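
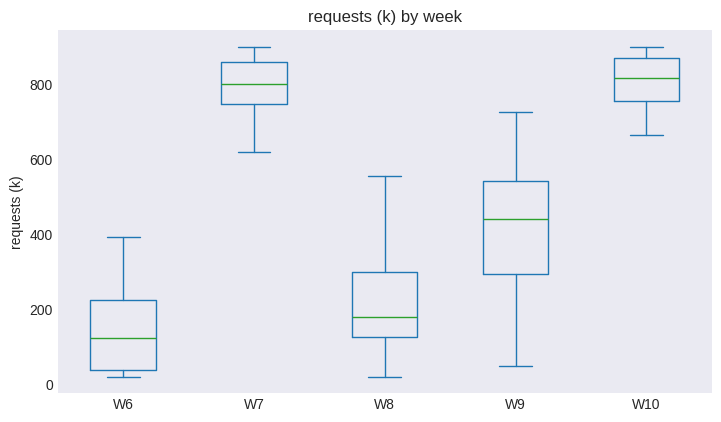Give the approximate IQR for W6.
Q3 ≈ 200, Q1 ≈ 0; IQR ≈ 200.

≈ 200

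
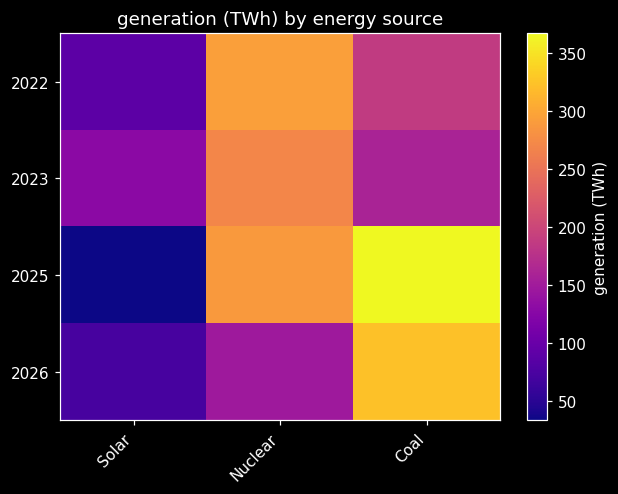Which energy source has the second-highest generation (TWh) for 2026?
Nuclear

Top 3 for 2026: Coal ≈ 300, Nuclear ≈ 150, Solar ≈ 50.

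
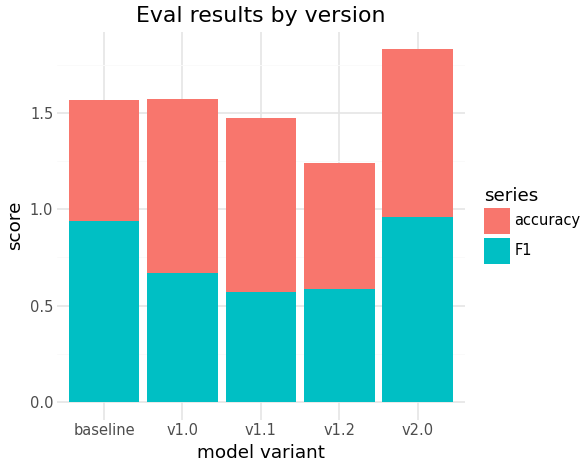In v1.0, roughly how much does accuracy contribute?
≈ 1.0

accuracy top ≈ 1.6, bottom ≈ 0.6; segment ≈ 1.0.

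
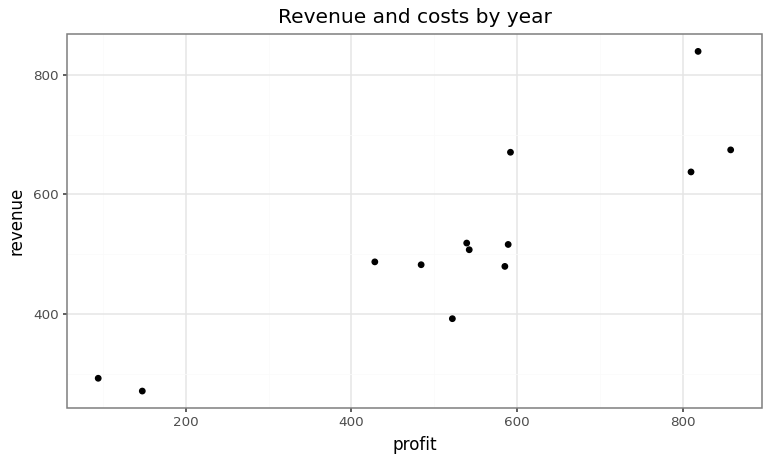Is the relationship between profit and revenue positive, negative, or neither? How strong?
Points are positively correlated; strong (|r| ≈ 0.9).

positive, strong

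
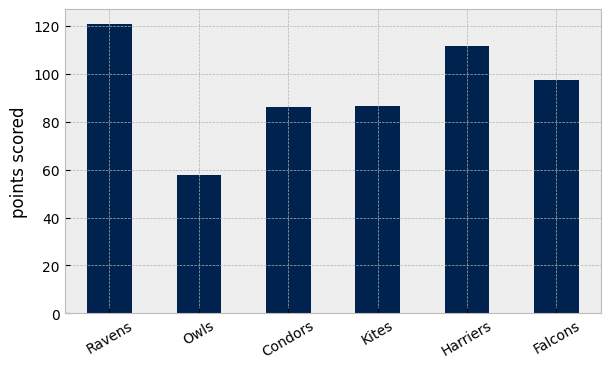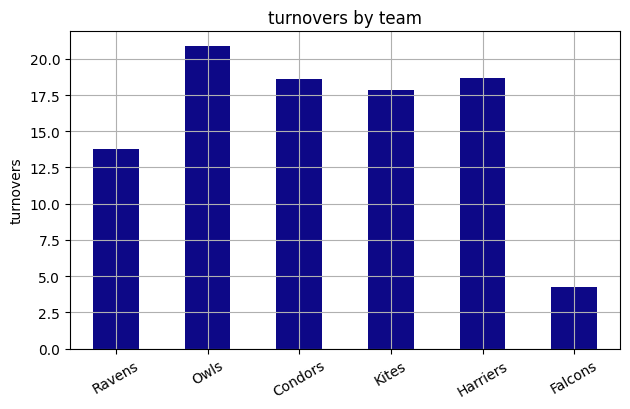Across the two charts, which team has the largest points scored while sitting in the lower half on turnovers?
Chart 2 median turnovers ≈ 18; below-median teams: Ravens, Kites, Falcons. Among those, Ravens has the highest points scored (≈ 120).

Ravens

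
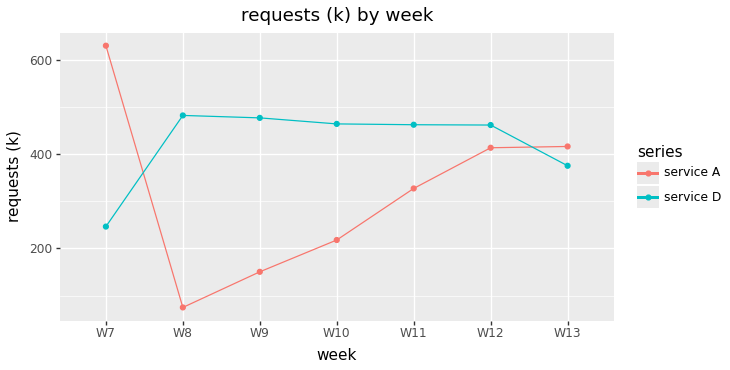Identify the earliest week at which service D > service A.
W8

W7: service D ≈ 250 vs service A ≈ 650 (not yet); W8: service D ≈ 500 vs service A ≈ 50 (first crossover).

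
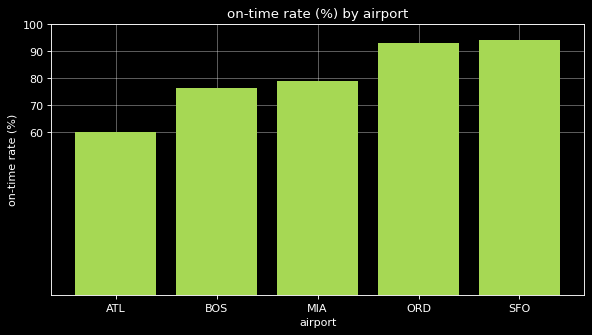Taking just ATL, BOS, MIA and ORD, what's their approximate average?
≈ 78

(60 + 80 + 80 + 90) / 4 ≈ 78.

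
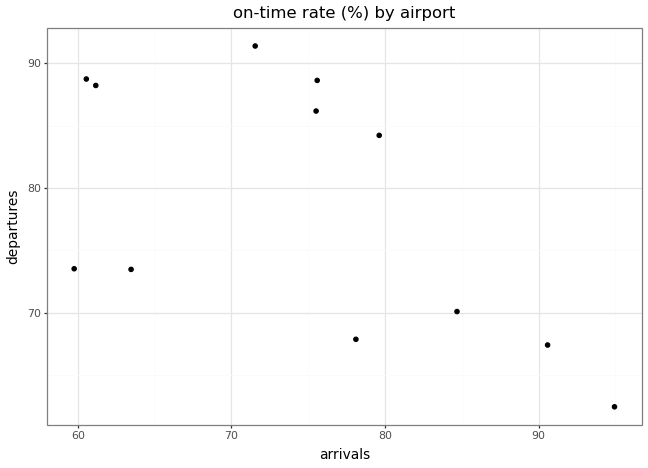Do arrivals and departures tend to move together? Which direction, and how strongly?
negative, moderate

Points are negatively correlated; moderate (|r| ≈ 0.6).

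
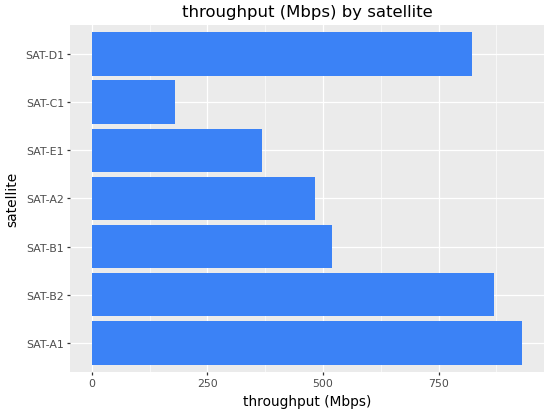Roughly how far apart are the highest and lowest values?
≈ 700

Max SAT-A1 ≈ 900, min SAT-C1 ≈ 200; range ≈ 700.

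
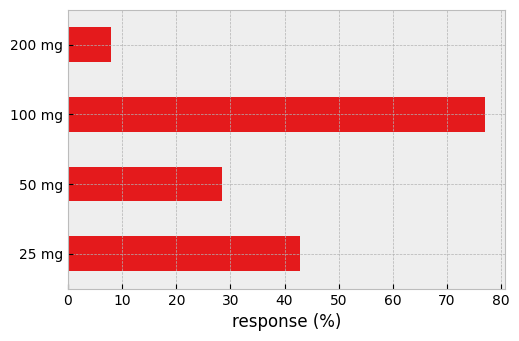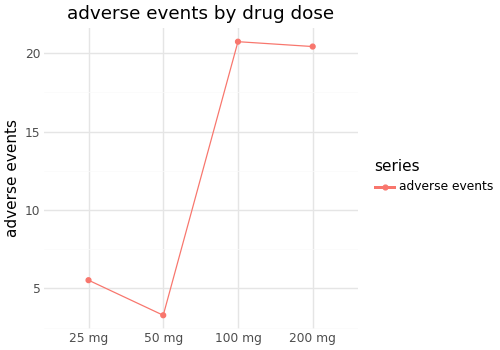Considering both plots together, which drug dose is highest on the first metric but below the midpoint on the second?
Chart 2 median adverse events ≈ 12; below-median drug doses: 25 mg, 50 mg. Among those, 25 mg has the highest response (%) (≈ 40).

25 mg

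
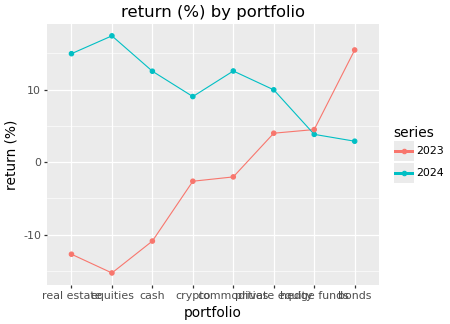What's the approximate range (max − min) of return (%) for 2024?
≈ 10

Max equities ≈ 15, min bonds ≈ 5; range ≈ 10.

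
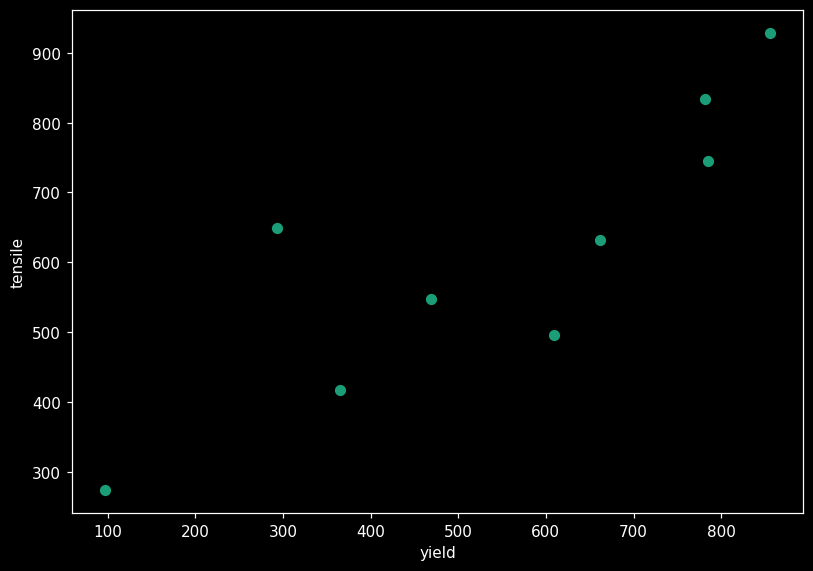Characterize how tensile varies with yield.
Points are positively correlated; strong (|r| ≈ 0.8).

positive, strong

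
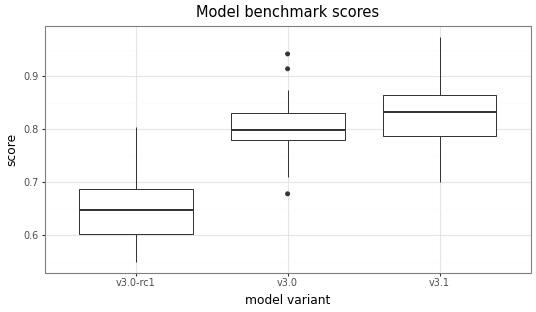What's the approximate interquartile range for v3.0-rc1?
≈ 0.08

Q3 ≈ 0.68, Q1 ≈ 0.60; IQR ≈ 0.08.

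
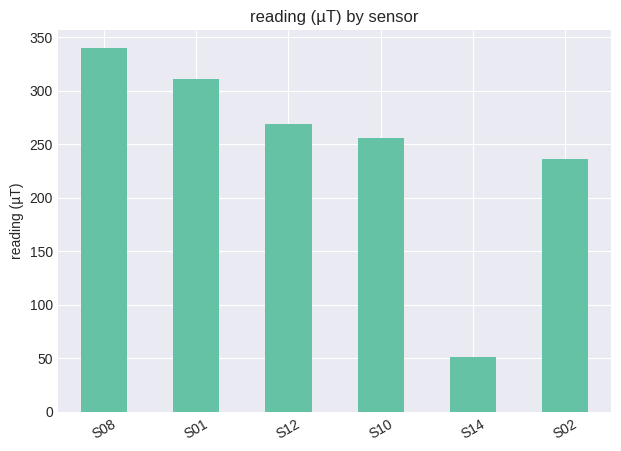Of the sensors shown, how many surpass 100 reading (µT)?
5

Above 100: S08, S01, S12, S10, S02.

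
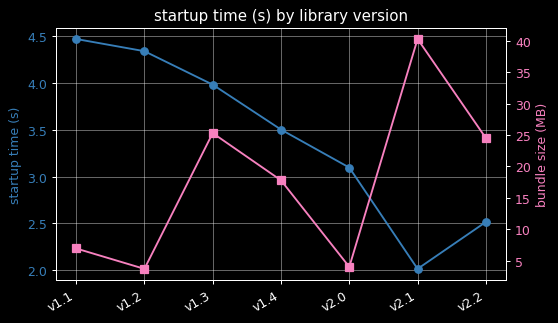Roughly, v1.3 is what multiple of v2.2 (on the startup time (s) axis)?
v1.3 ≈ 4.0, v2.2 ≈ 2.5; 4.0/2.5 ≈ 1.6.

≈ 1.6×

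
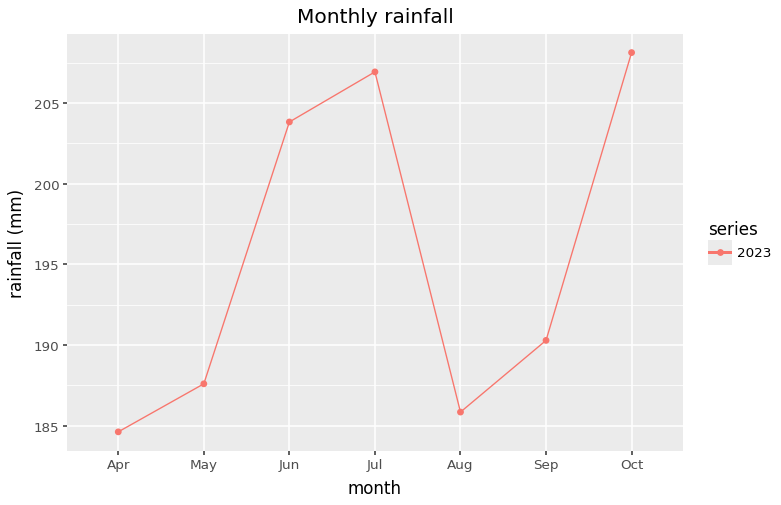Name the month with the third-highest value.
Top 4: Oct ≈ 208, Jul ≈ 206, Jun ≈ 204, Sep ≈ 190.

Jun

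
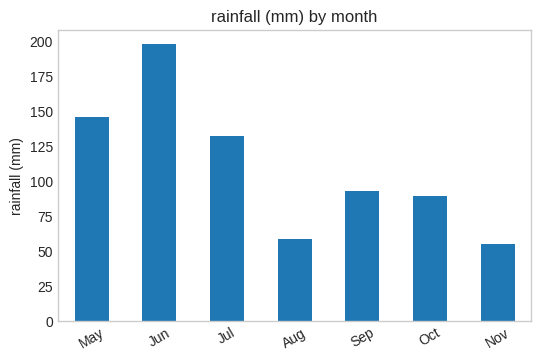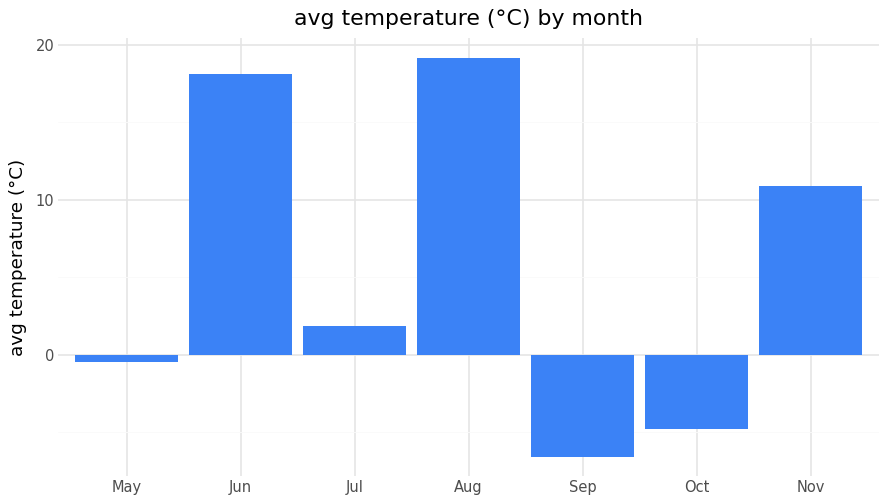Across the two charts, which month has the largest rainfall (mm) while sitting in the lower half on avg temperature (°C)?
Chart 2 median avg temperature (°C) ≈ 2; below-median months: May, Sep, Oct. Among those, May has the highest rainfall (mm) (≈ 140).

May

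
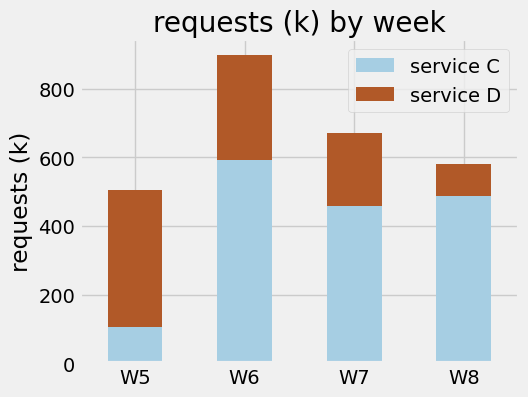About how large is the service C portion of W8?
service C top ≈ 500, bottom ≈ 0; segment ≈ 500.

≈ 500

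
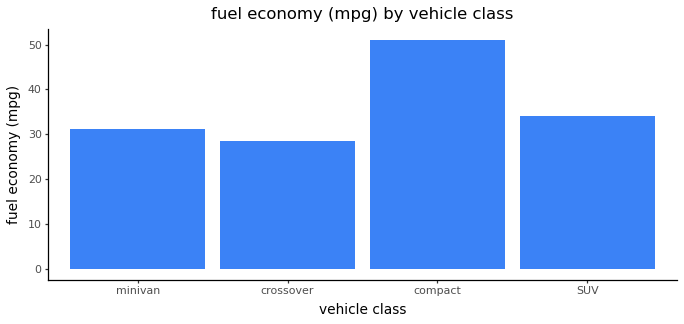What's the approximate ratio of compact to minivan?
≈ 1.67×

compact ≈ 50, minivan ≈ 30; 50/30 ≈ 1.67.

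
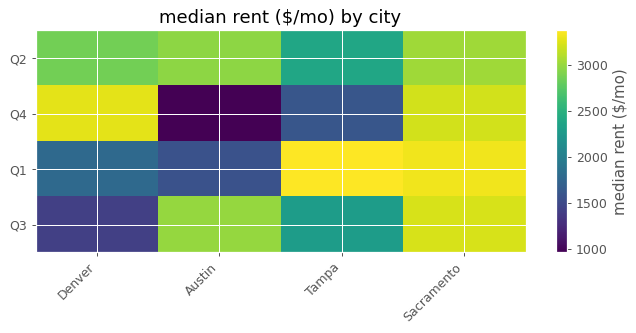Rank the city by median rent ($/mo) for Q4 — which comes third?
Top 4 for Q4: Denver ≈ 3500, Sacramento ≈ 3000, Tampa ≈ 1500, Austin ≈ 1000.

Tampa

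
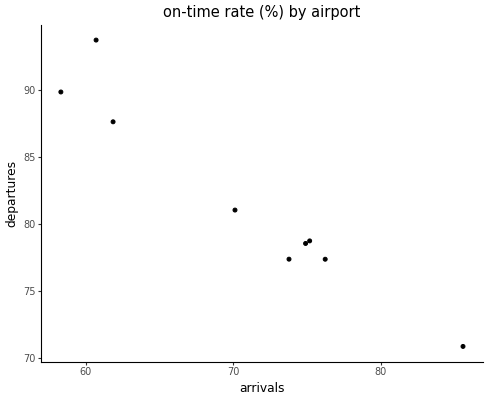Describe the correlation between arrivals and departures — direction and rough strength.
Points are negatively correlated; strong (|r| ≈ 1.0).

negative, strong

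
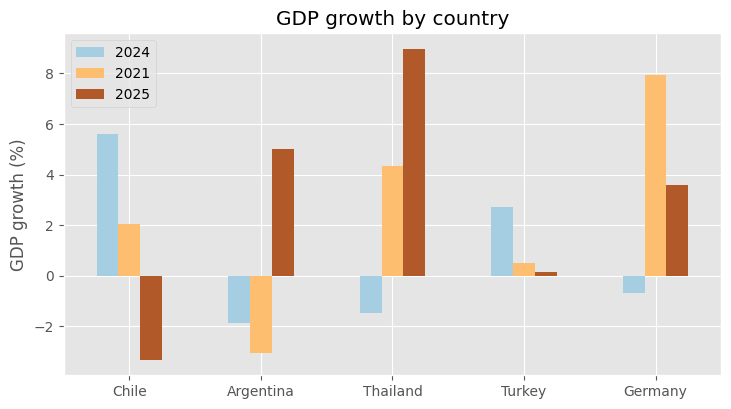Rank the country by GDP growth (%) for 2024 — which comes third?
Top 4 for 2024: Chile ≈ 6, Turkey ≈ 2, Germany ≈ 0, Thailand ≈ -2.

Germany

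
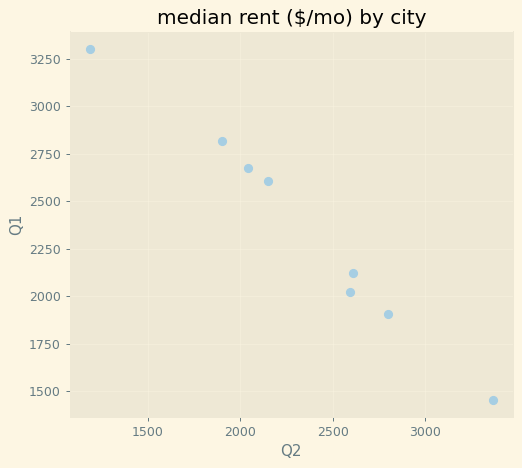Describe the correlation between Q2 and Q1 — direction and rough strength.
Points are negatively correlated; strong (|r| ≈ 1.0).

negative, strong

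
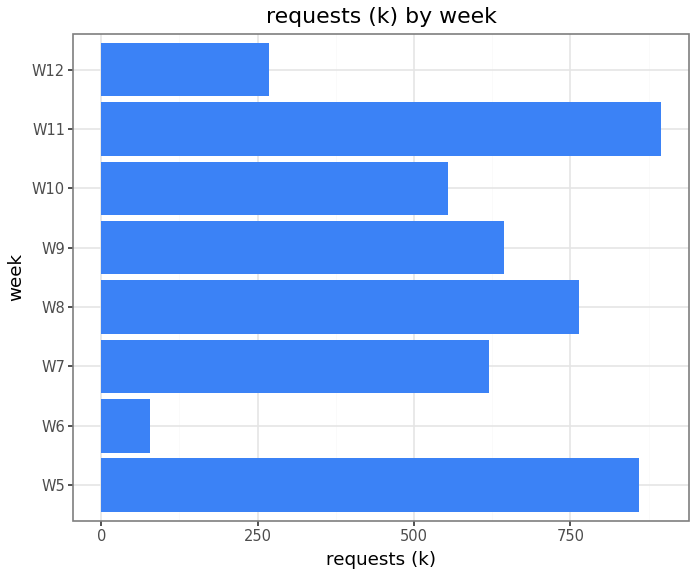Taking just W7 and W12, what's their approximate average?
≈ 450

(600 + 300) / 2 ≈ 450.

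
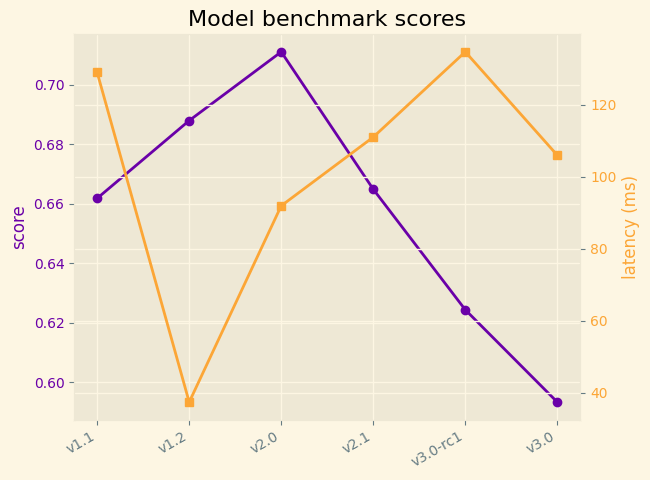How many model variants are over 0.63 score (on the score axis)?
4

Above 0.63: v1.1, v1.2, v2.0, v2.1.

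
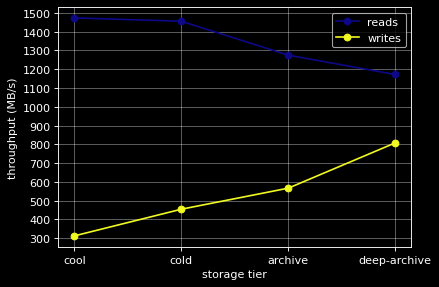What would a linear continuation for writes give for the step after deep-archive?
≈ 950

Last three: 500, 600, 800 → slope ≈ 150/step → next ≈ 950.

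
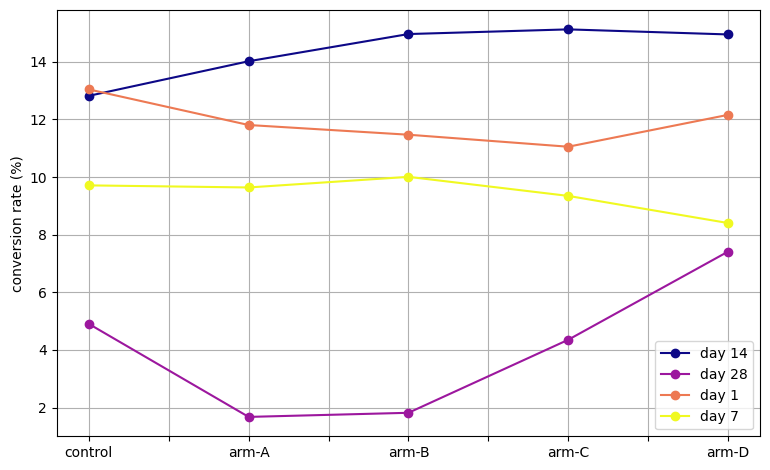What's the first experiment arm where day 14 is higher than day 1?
control: day 14 ≈ 12 vs day 1 ≈ 14 (not yet); arm-A: day 14 ≈ 14 vs day 1 ≈ 12 (first crossover).

arm-A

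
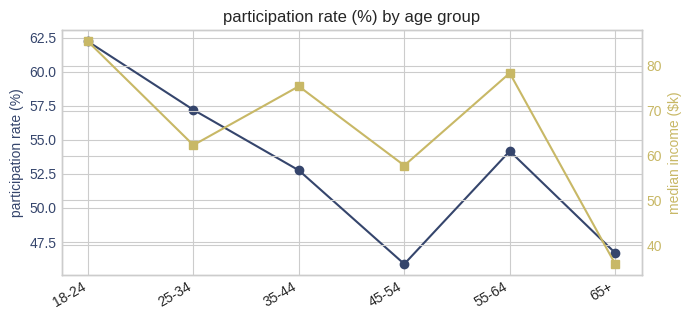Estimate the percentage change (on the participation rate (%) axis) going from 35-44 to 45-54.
35-44 ≈ 52, 45-54 ≈ 46; (46 − 52) / 52 ≈ -11.5%.

≈ -11.5%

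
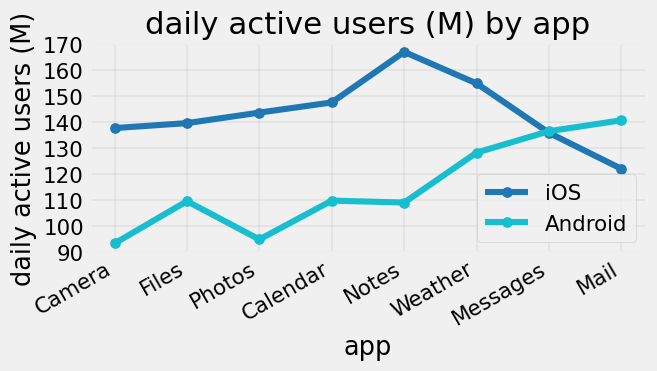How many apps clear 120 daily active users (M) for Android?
3

Above 120: Weather, Messages, Mail.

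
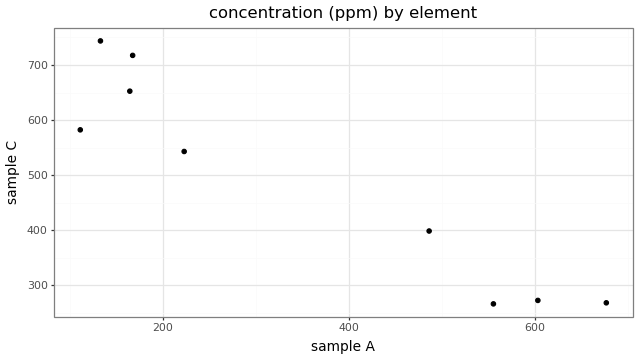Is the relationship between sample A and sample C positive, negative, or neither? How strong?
Points are negatively correlated; strong (|r| ≈ 0.9).

negative, strong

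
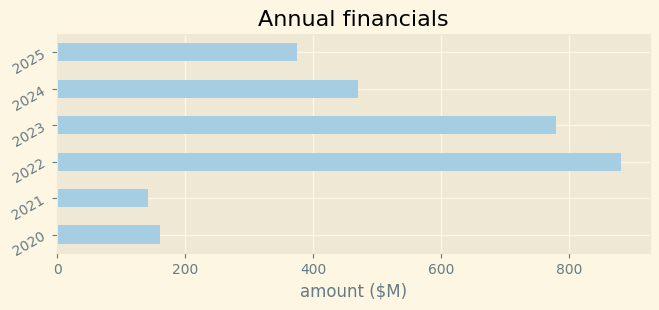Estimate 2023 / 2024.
2023 ≈ 800, 2024 ≈ 500; 800/500 ≈ 1.6.

≈ 1.6×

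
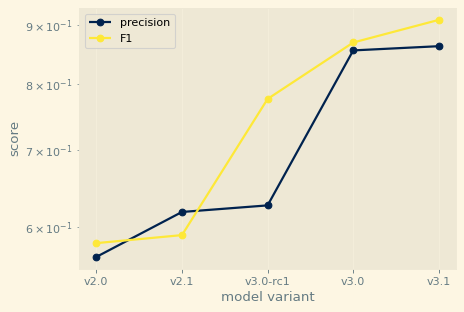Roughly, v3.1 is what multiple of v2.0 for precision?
≈ 1.55×

v3.1 ≈ 0.85, v2.0 ≈ 0.55; 0.85/0.55 ≈ 1.55.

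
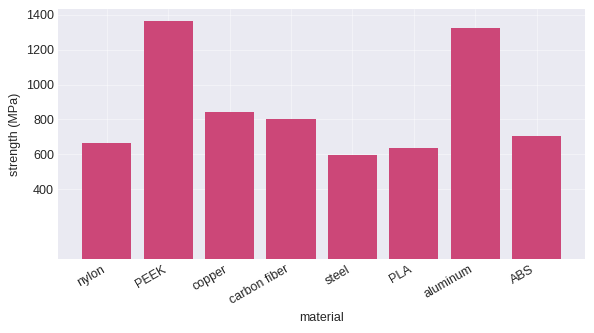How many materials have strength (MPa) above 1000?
2

Above 1000: PEEK, aluminum.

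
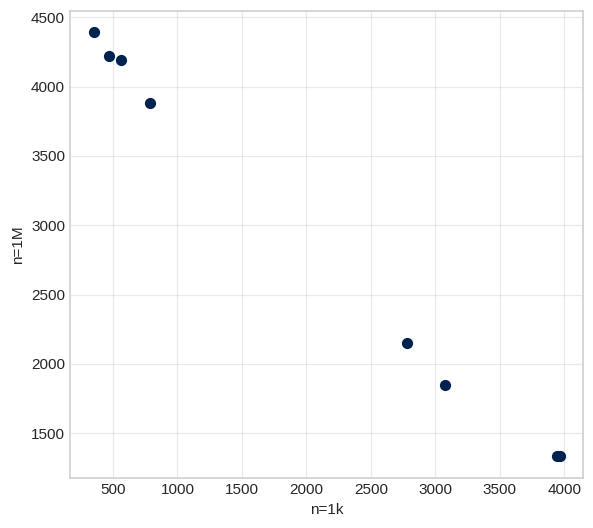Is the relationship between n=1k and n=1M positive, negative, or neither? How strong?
negative, strong

Points are negatively correlated; strong (|r| ≈ 1.0).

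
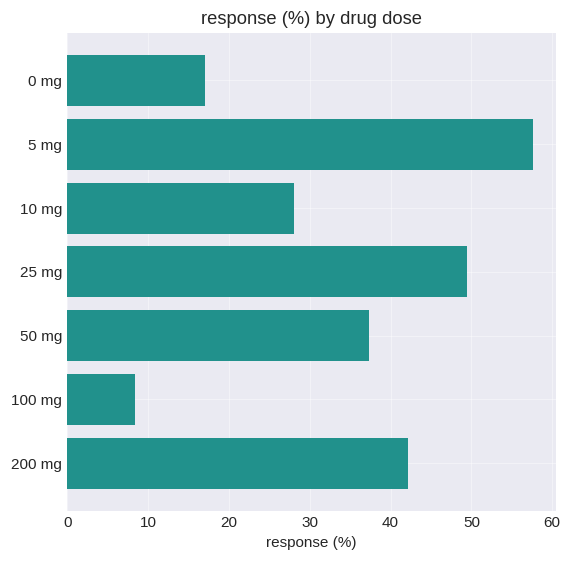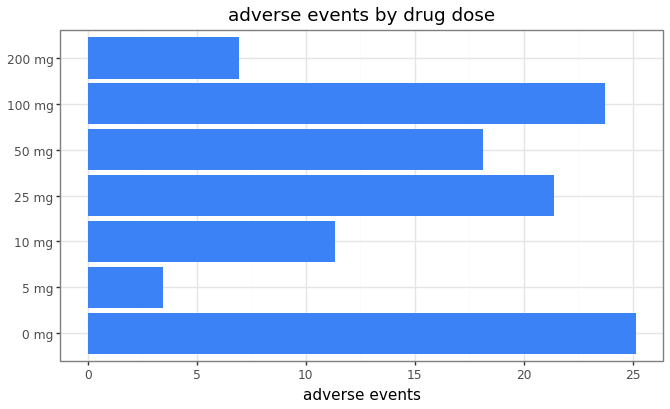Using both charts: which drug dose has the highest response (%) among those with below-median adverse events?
Chart 2 median adverse events ≈ 20; below-median drug doses: 5 mg, 10 mg, 200 mg. Among those, 5 mg has the highest response (%) (≈ 60).

5 mg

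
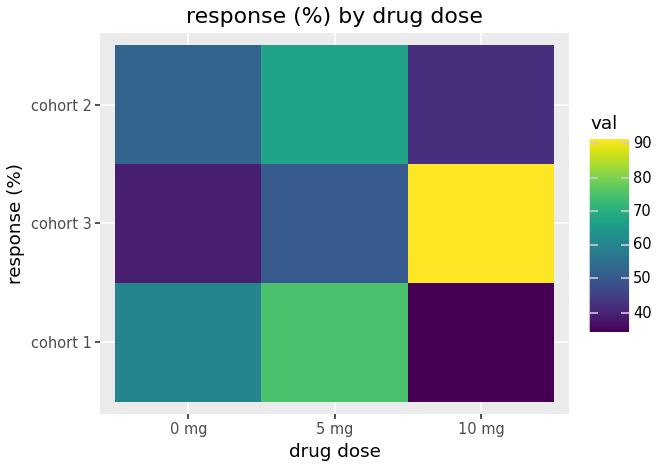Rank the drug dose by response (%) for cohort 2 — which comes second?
0 mg

Top 3 for cohort 2: 5 mg ≈ 65, 0 mg ≈ 55, 10 mg ≈ 40.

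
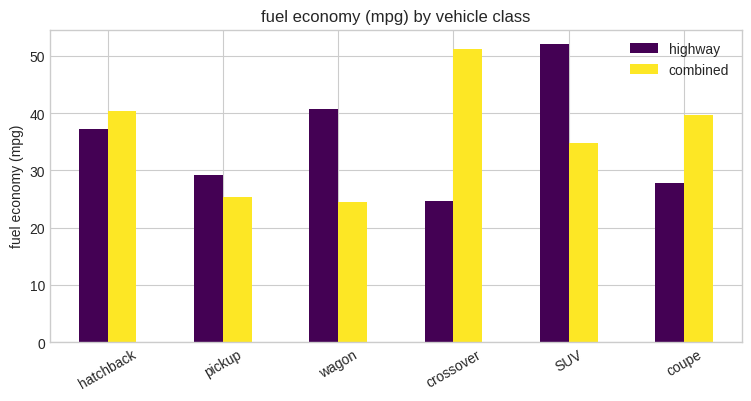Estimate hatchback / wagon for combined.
≈ 1.6×

hatchback ≈ 40, wagon ≈ 25; 40/25 ≈ 1.6.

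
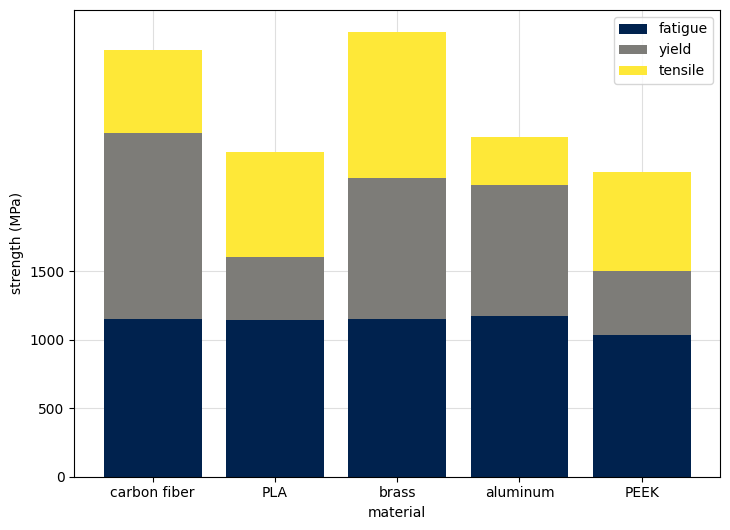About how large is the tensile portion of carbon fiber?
tensile top ≈ 3000, bottom ≈ 2500; segment ≈ 500.

≈ 500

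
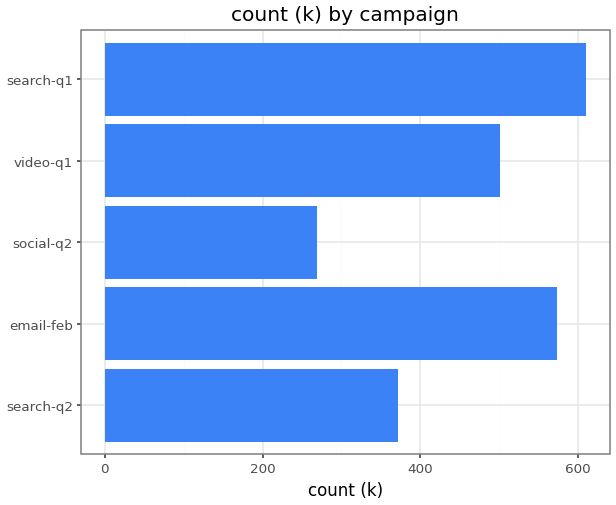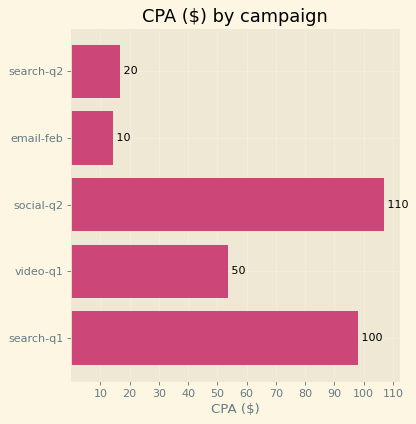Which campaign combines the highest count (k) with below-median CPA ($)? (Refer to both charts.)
email-feb

Chart 2 median CPA ($) ≈ 50; below-median campaigns: search-q2, email-feb. Among those, email-feb has the highest count (k) (≈ 600).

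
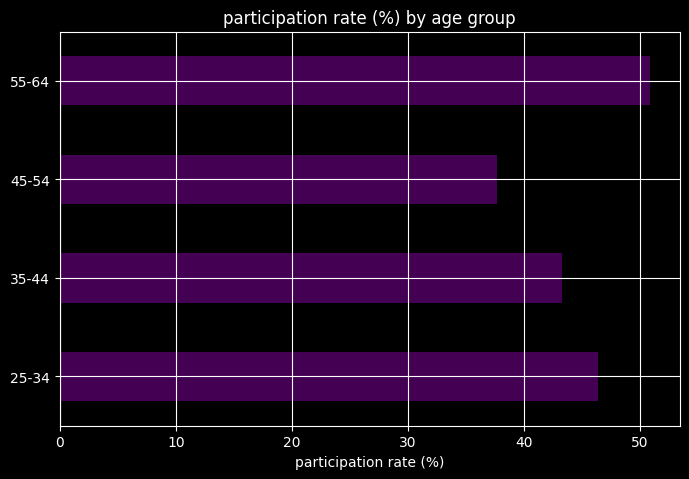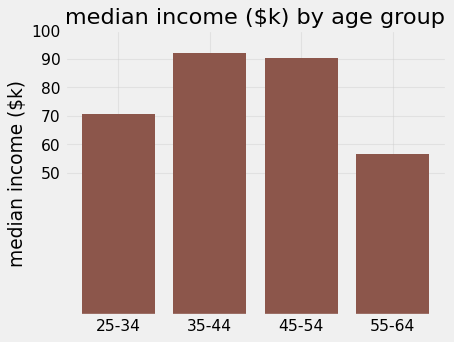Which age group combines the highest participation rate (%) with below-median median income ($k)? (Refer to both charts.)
Chart 2 median median income ($k) ≈ 80; below-median age groups: 25-34, 55-64. Among those, 55-64 has the highest participation rate (%) (≈ 50).

55-64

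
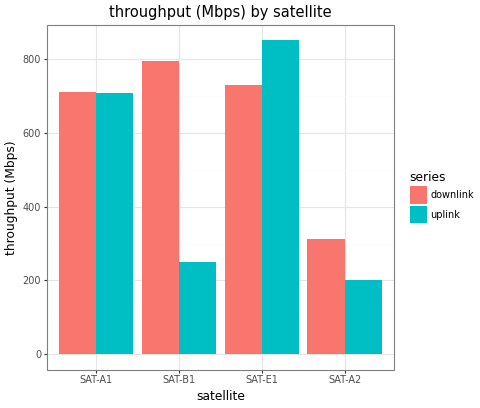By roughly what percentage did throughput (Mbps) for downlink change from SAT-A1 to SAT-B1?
SAT-A1 ≈ 700, SAT-B1 ≈ 800; (800 − 700) / 700 ≈ +14.3%.

≈ +14.3%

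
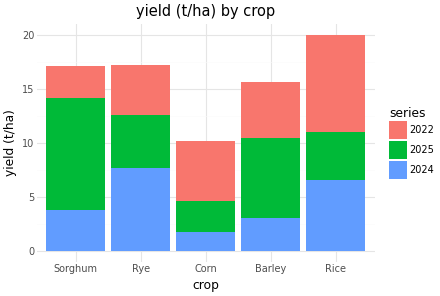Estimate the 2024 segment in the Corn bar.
2024 top ≈ 2, bottom ≈ 0; segment ≈ 2.

≈ 2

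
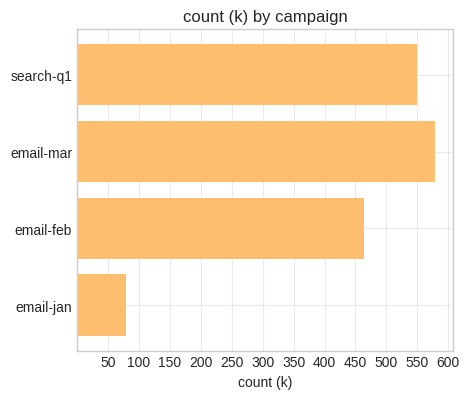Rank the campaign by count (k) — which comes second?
search-q1

Top 3: email-mar ≈ 600, search-q1 ≈ 550, email-feb ≈ 450.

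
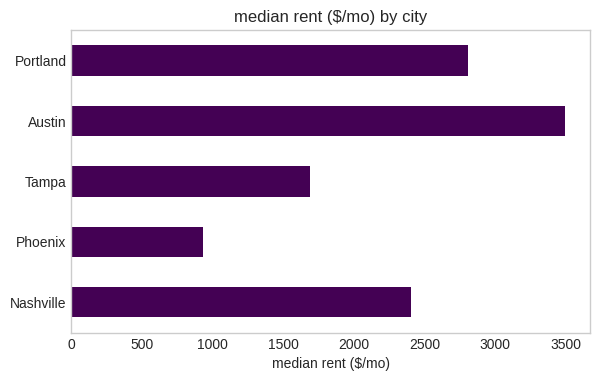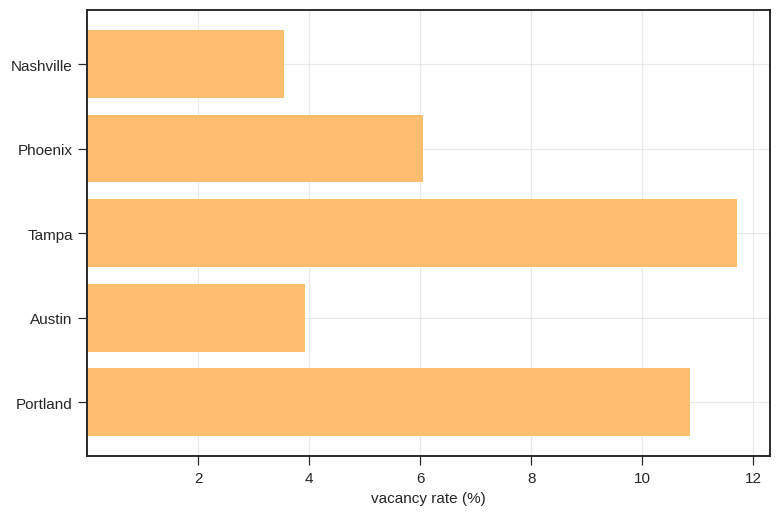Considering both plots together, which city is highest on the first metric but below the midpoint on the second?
Austin

Chart 2 median vacancy rate (%) ≈ 6; below-median cities: Nashville, Austin. Among those, Austin has the highest median rent ($/mo) (≈ 3500).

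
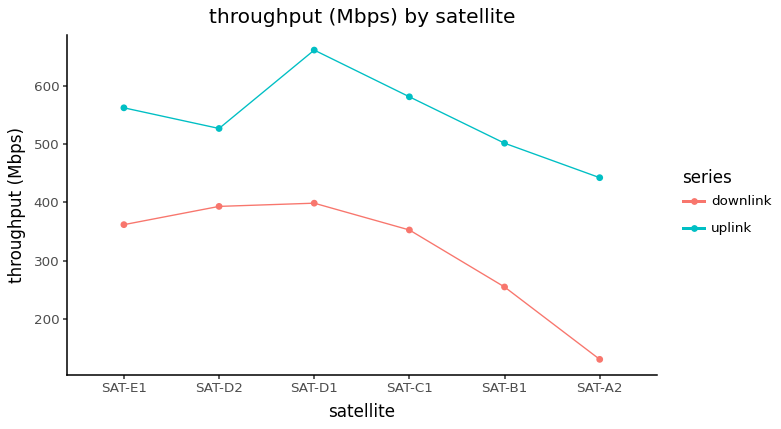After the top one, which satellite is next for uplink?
Top 3 for uplink: SAT-D1 ≈ 650, SAT-C1 ≈ 600, SAT-E1 ≈ 550.

SAT-C1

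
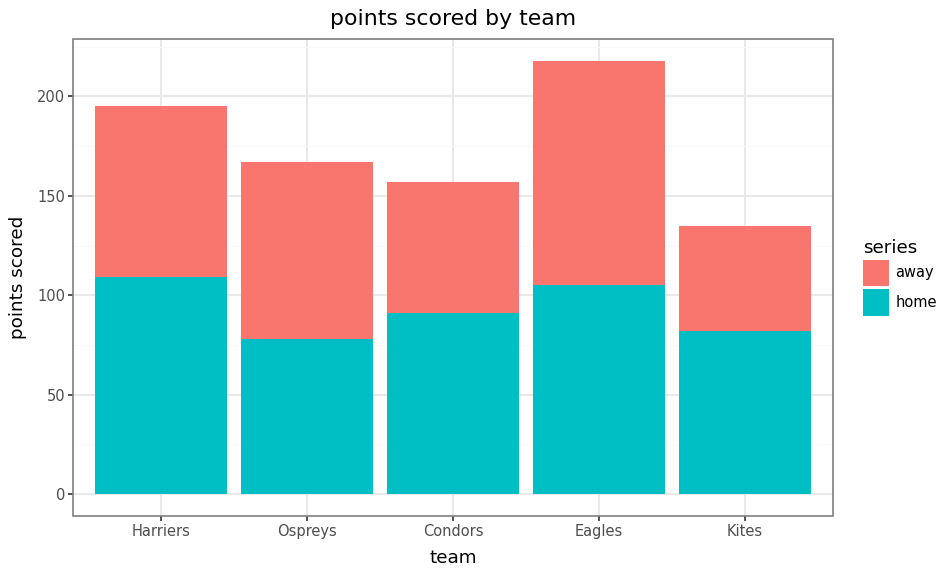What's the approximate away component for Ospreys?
away top ≈ 160, bottom ≈ 80; segment ≈ 80.

≈ 80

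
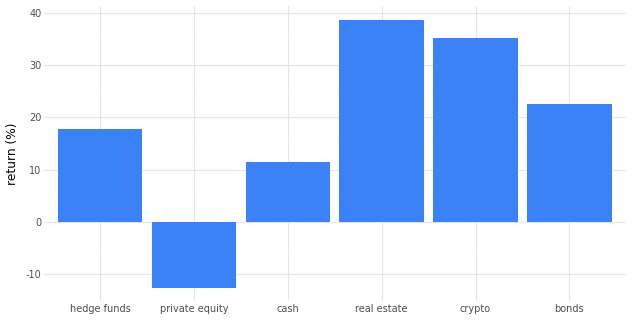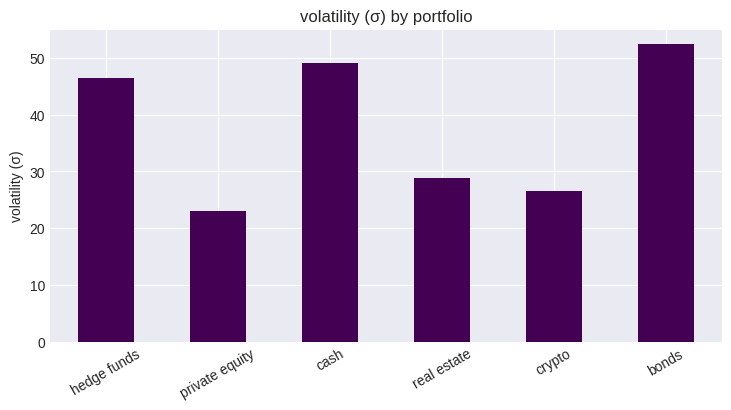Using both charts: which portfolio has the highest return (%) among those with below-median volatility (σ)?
Chart 2 median volatility (σ) ≈ 40; below-median portfolios: private equity, real estate, crypto. Among those, real estate has the highest return (%) (≈ 40).

real estate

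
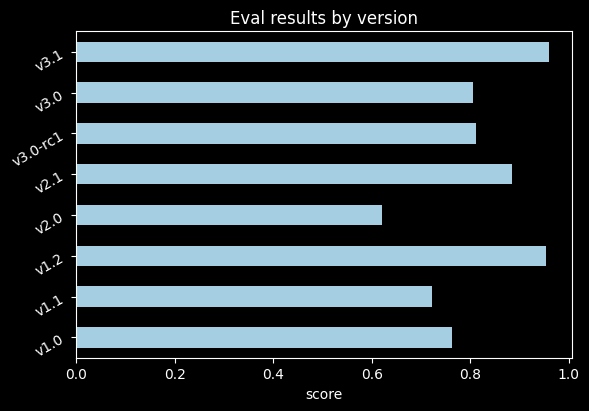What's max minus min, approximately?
≈ 0.4

Max v3.1 ≈ 1.0, min v2.0 ≈ 0.6; range ≈ 0.4.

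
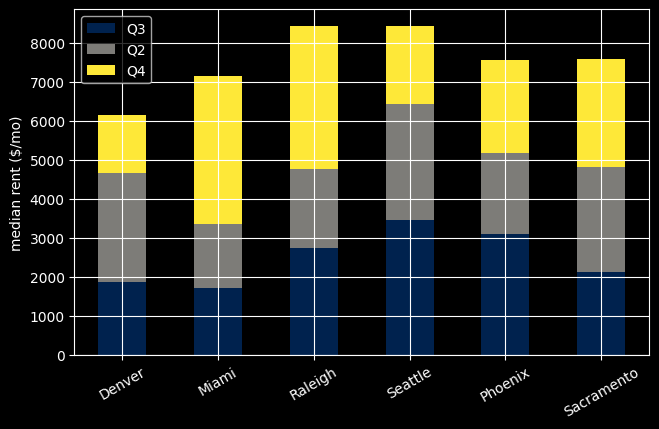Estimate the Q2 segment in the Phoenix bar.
≈ 2000

Q2 top ≈ 5000, bottom ≈ 3000; segment ≈ 2000.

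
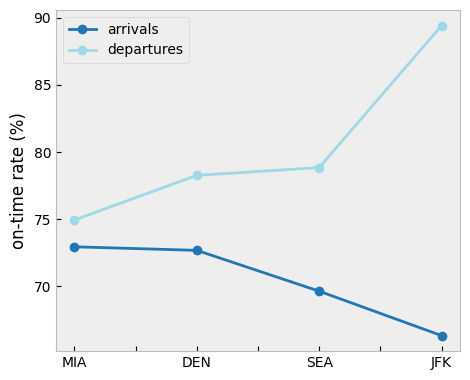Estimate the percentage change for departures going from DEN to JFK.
≈ +15.4%

DEN ≈ 78, JFK ≈ 90; (90 − 78) / 78 ≈ +15.4%.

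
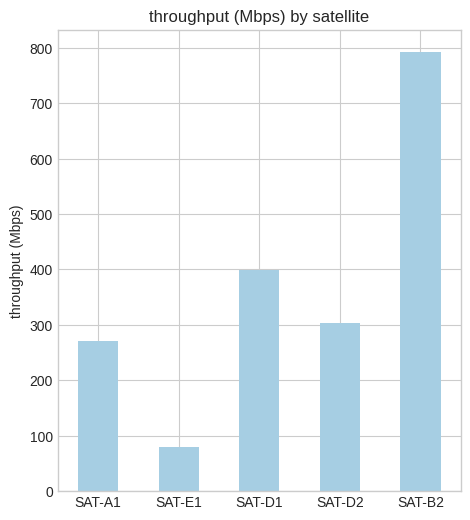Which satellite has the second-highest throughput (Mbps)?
Top 3: SAT-B2 ≈ 800, SAT-D1 ≈ 400, SAT-D2 ≈ 300.

SAT-D1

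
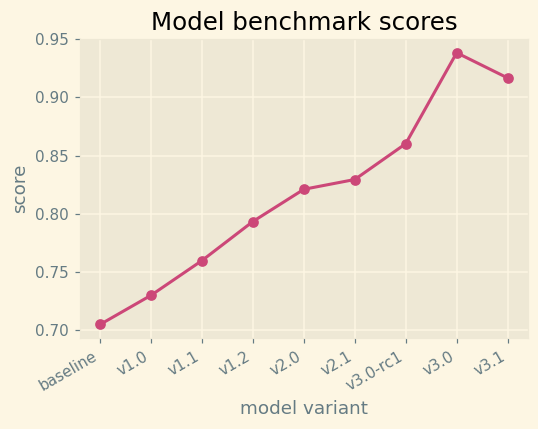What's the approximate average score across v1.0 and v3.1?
(0.74 + 0.92) / 2 ≈ 0.83.

≈ 0.83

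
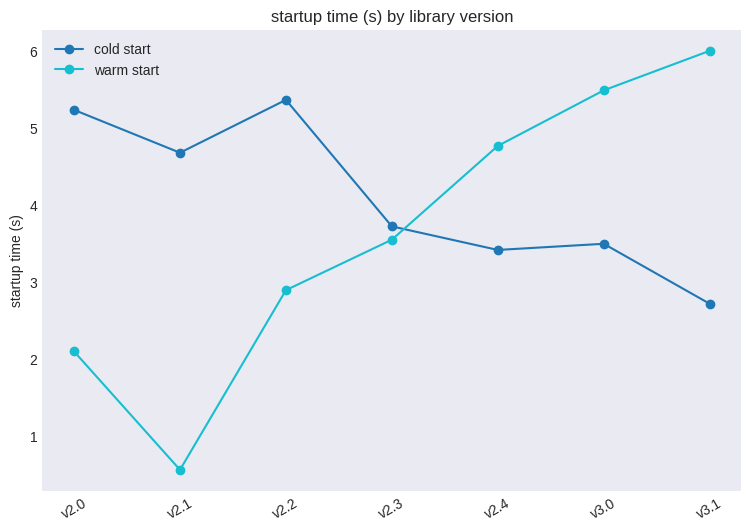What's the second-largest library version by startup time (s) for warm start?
Top 3 for warm start: v3.1 ≈ 6.0, v3.0 ≈ 5.5, v2.4 ≈ 5.0.

v3.0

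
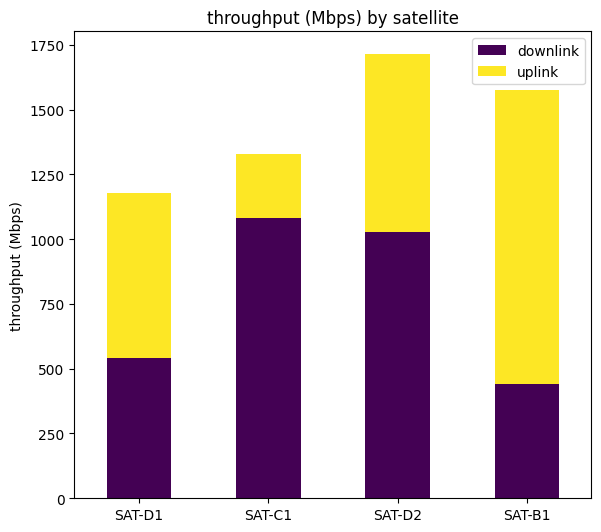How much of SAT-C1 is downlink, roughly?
downlink top ≈ 1000, bottom ≈ 0; segment ≈ 1000.

≈ 1000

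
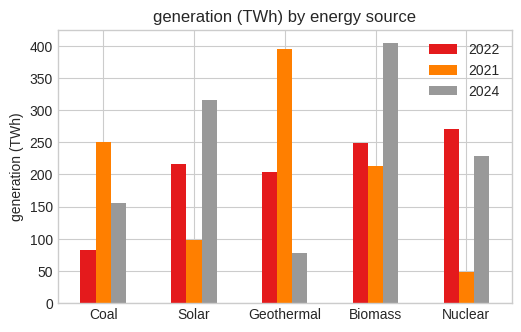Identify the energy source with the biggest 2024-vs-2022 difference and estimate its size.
Biomass: 2024 ≈ 400, 2022 ≈ 250 → gap ≈ 150. Next-largest (Geothermal) is only ≈ 100.

Biomass, ≈ 150 TWh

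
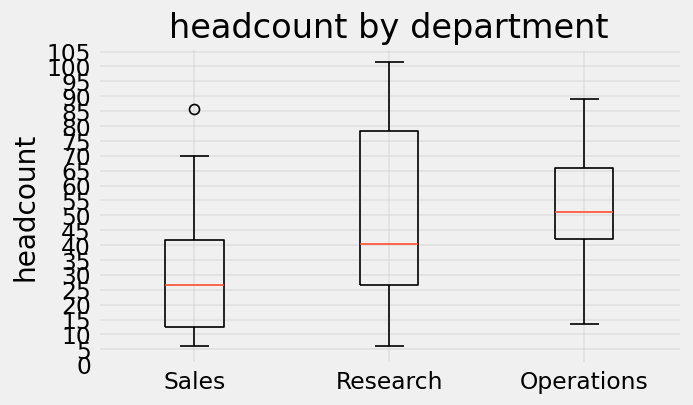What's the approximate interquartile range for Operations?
≈ 25

Q3 ≈ 65, Q1 ≈ 40; IQR ≈ 25.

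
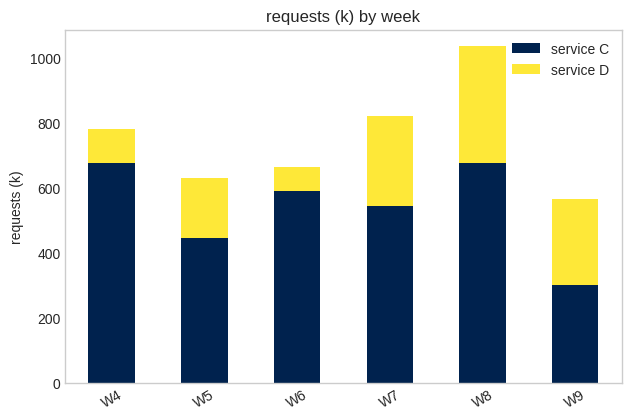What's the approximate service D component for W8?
service D top ≈ 1000, bottom ≈ 700; segment ≈ 300.

≈ 300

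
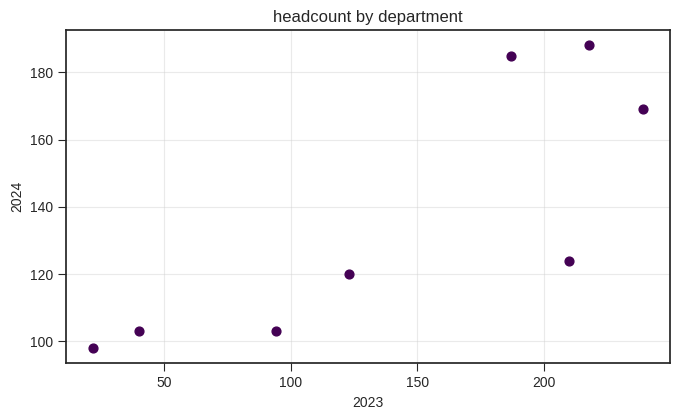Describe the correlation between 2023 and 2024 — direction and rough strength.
Points are positively correlated; strong (|r| ≈ 0.8).

positive, strong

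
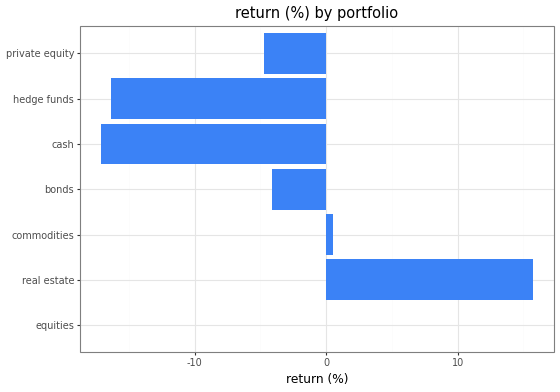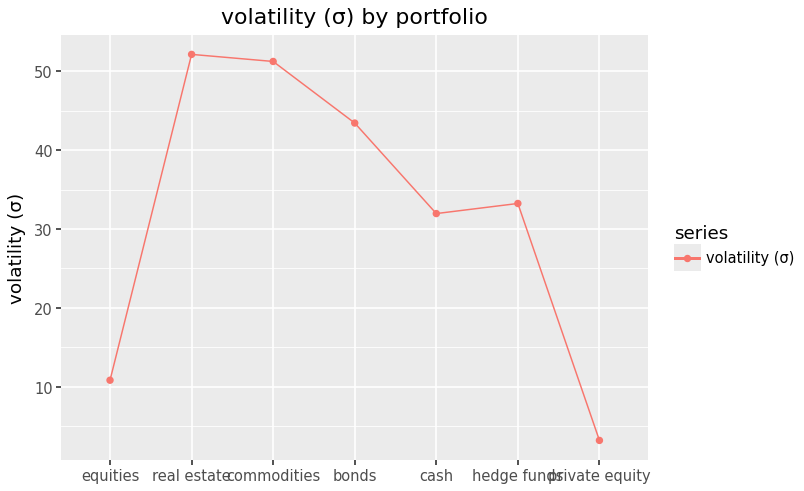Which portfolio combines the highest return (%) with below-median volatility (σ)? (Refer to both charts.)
Chart 2 median volatility (σ) ≈ 35; below-median portfolios: equities, cash, private equity. Among those, equities has the highest return (%) (≈ 0).

equities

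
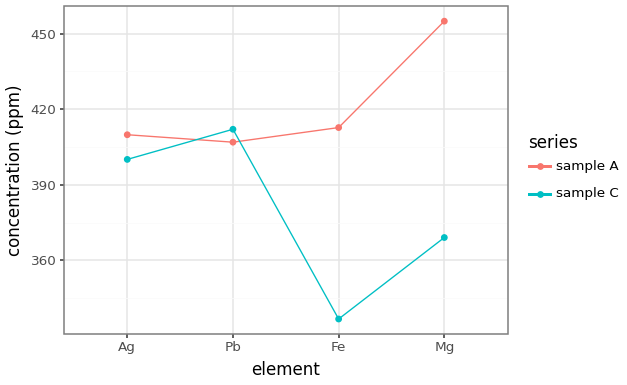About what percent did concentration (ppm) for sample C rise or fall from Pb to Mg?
Pb ≈ 410, Mg ≈ 370; (370 − 410) / 410 ≈ -9.8%.

≈ -9.8%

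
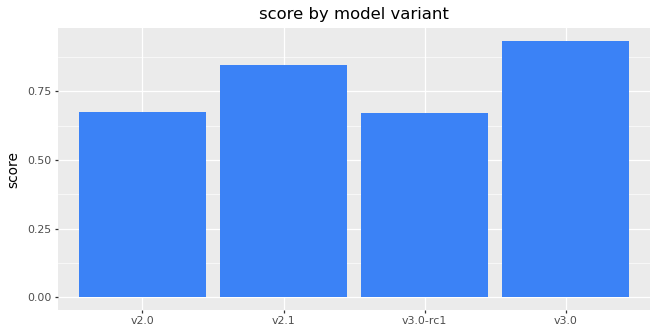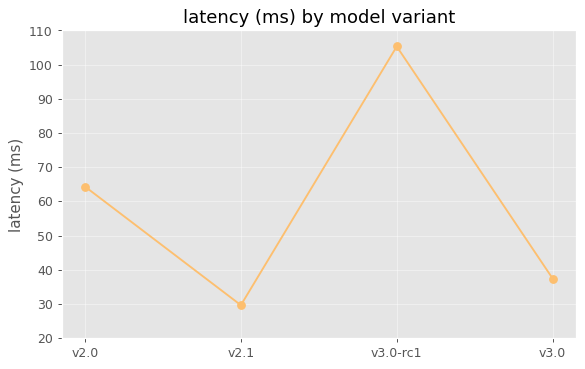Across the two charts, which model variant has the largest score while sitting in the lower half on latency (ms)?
Chart 2 median latency (ms) ≈ 50; below-median model variants: v2.1, v3.0. Among those, v3.0 has the highest score (≈ 0.9).

v3.0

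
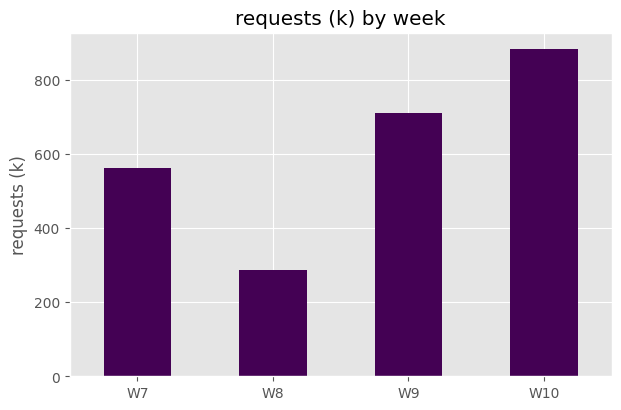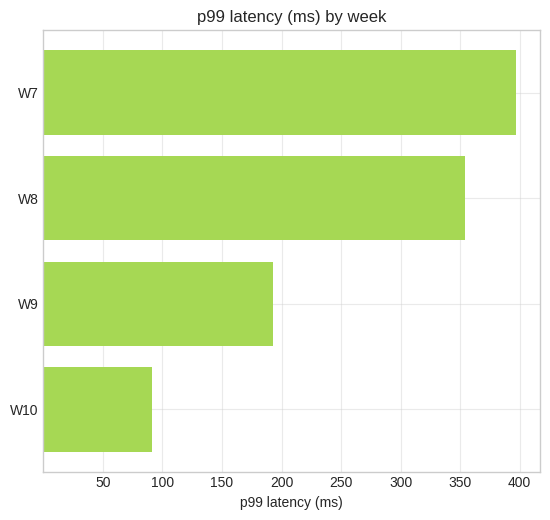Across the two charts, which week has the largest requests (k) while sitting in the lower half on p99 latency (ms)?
Chart 2 median p99 latency (ms) ≈ 250; below-median weeks: W9, W10. Among those, W10 has the highest requests (k) (≈ 900).

W10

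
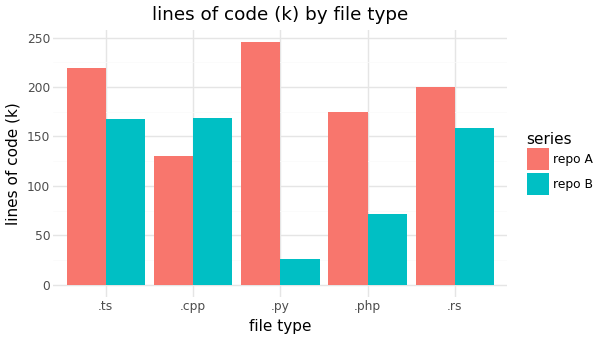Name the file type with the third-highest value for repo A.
Top 4 for repo A: .py ≈ 250, .ts ≈ 225, .rs ≈ 200, .php ≈ 175.

.rs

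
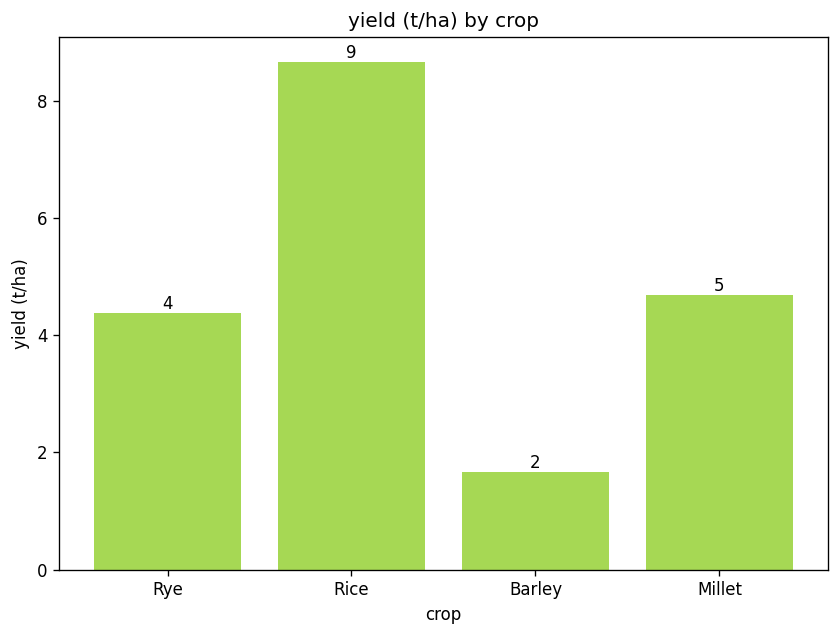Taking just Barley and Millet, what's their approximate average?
≈ 4

(2 + 5) / 2 ≈ 4.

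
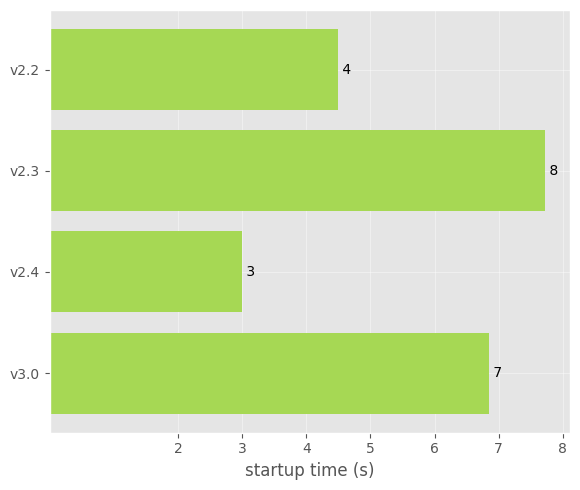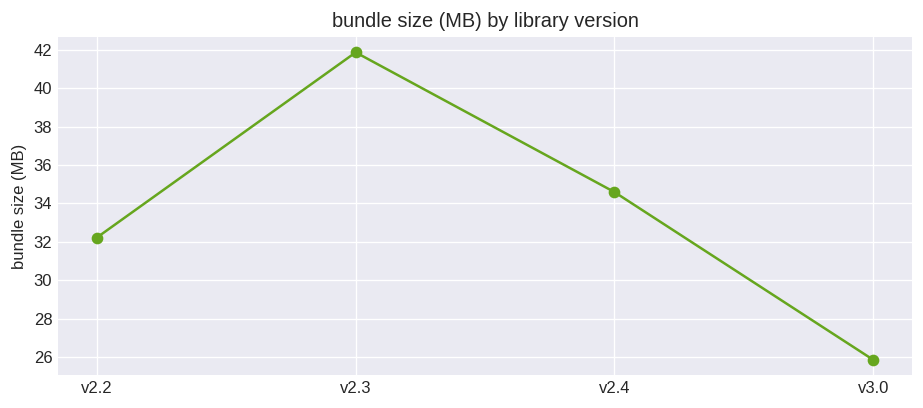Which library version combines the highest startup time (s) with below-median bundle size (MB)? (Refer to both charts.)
Chart 2 median bundle size (MB) ≈ 35; below-median library versions: v2.2, v3.0. Among those, v3.0 has the highest startup time (s) (≈ 7).

v3.0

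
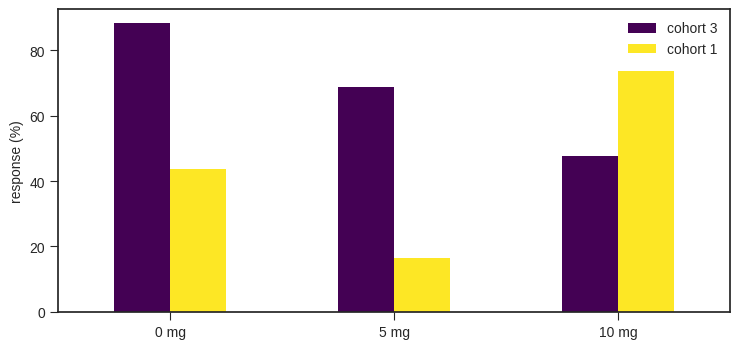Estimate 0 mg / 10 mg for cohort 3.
≈ 1.8×

0 mg ≈ 90, 10 mg ≈ 50; 90/50 ≈ 1.8.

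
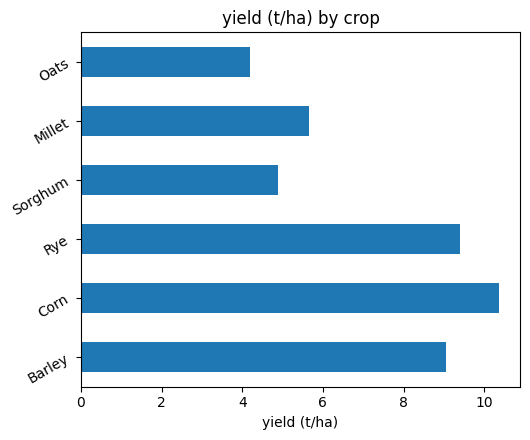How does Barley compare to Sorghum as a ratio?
≈ 1.8×

Barley ≈ 9, Sorghum ≈ 5; 9/5 ≈ 1.8.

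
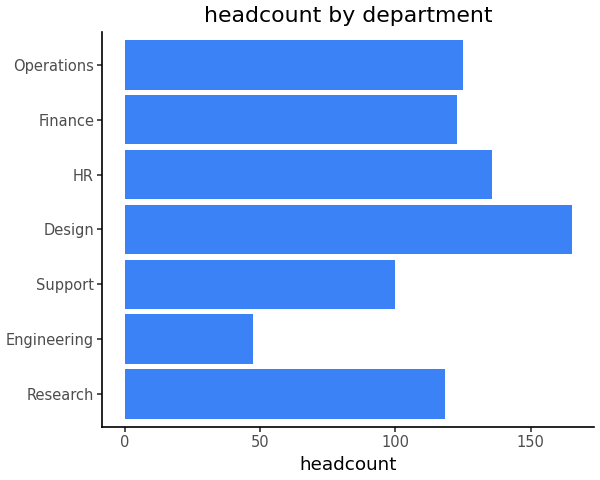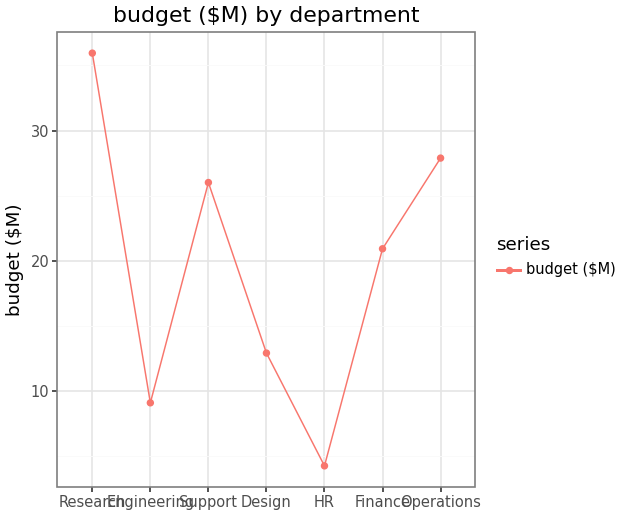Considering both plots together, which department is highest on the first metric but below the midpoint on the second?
Design

Chart 2 median budget ($M) ≈ 20; below-median departments: Engineering, Design, HR. Among those, Design has the highest headcount (≈ 160).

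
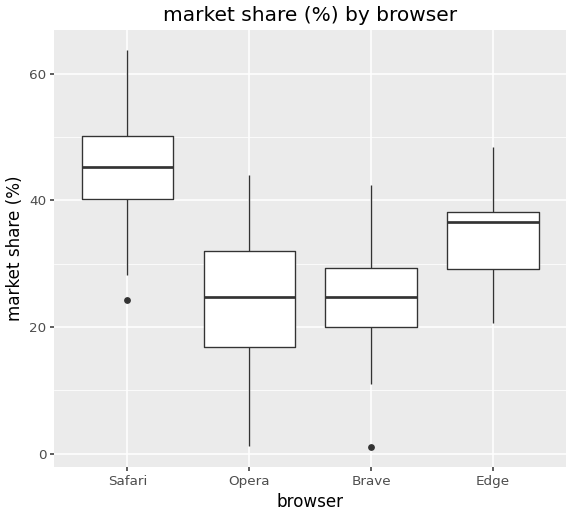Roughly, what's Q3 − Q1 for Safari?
Q3 ≈ 50, Q1 ≈ 40; IQR ≈ 10.

≈ 10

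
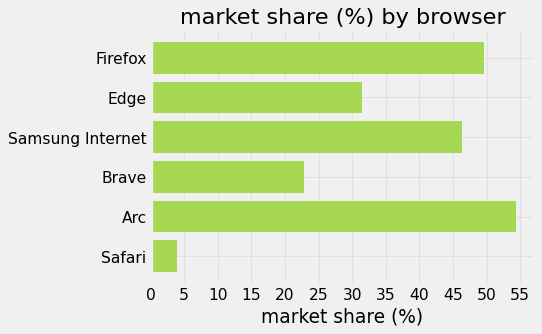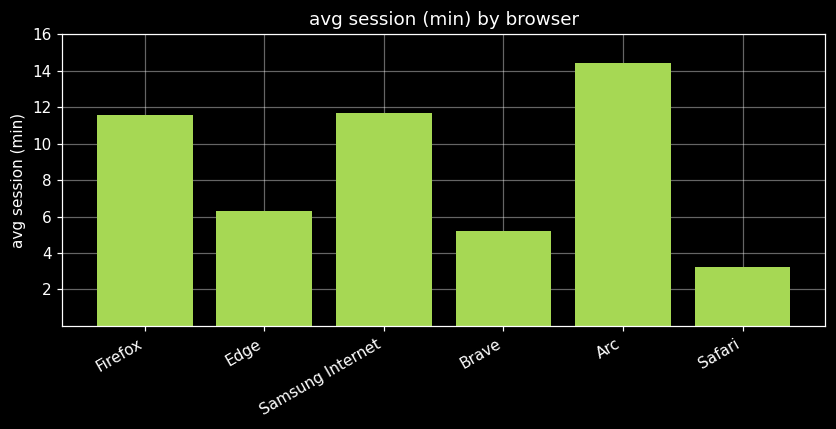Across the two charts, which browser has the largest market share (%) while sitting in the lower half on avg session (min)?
Edge

Chart 2 median avg session (min) ≈ 8; below-median browsers: Edge, Brave, Safari. Among those, Edge has the highest market share (%) (≈ 30).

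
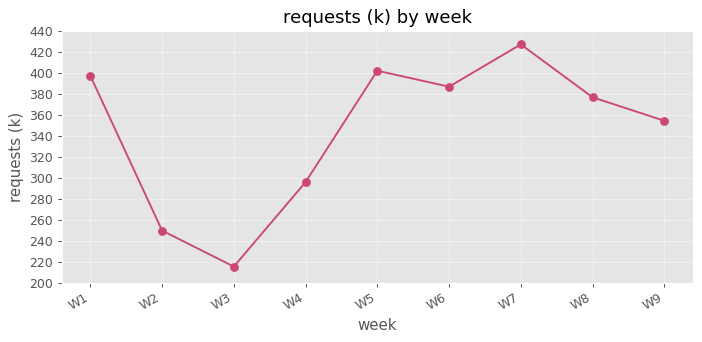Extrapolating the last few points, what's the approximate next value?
Last three: 420, 380, 360 → slope ≈ -30/step → next ≈ 330.

≈ 330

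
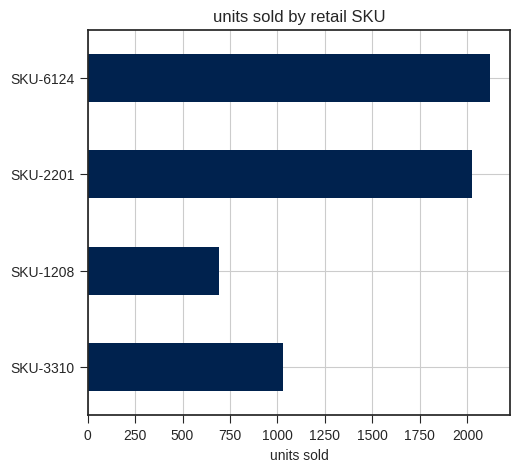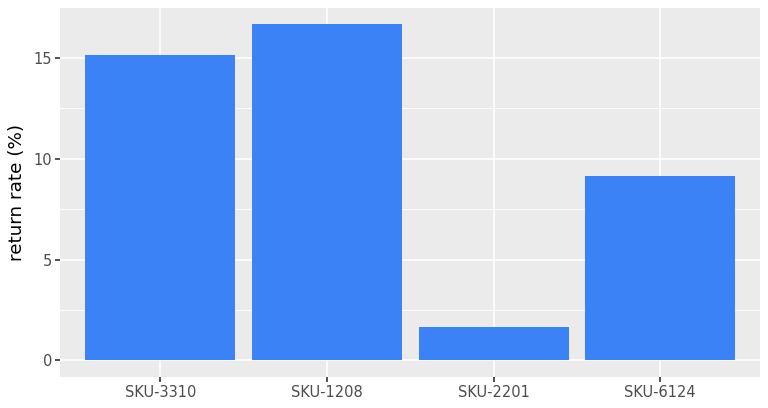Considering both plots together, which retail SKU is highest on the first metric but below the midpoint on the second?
SKU-6124

Chart 2 median return rate (%) ≈ 12; below-median retail SKUs: SKU-2201, SKU-6124. Among those, SKU-6124 has the highest units sold (≈ 2200).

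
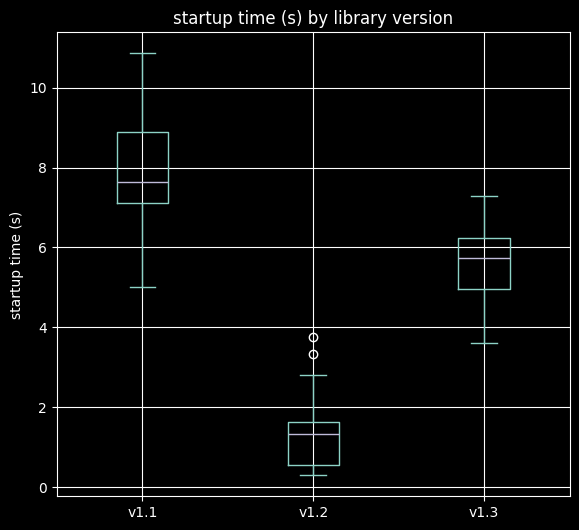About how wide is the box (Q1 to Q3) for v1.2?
Q3 ≈ 2, Q1 ≈ 1; IQR ≈ 1.

≈ 1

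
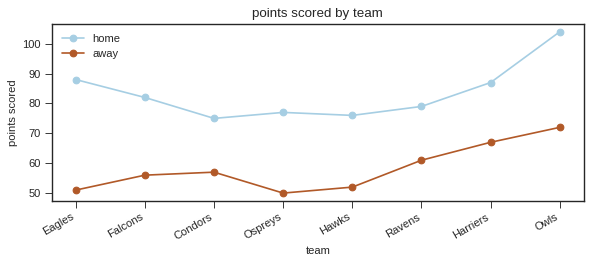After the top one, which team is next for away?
Top 3 for away: Owls ≈ 70, Harriers ≈ 65, Ravens ≈ 60.

Harriers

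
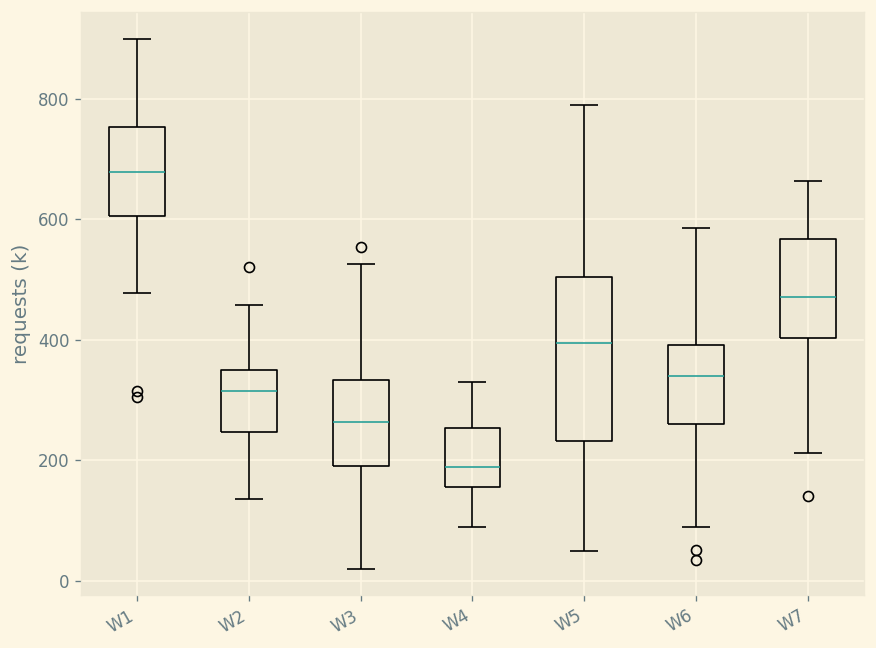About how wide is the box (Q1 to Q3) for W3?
≈ 150

Q3 ≈ 350, Q1 ≈ 200; IQR ≈ 150.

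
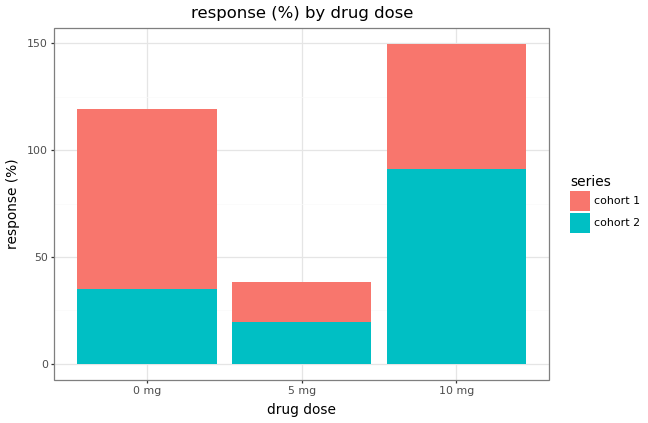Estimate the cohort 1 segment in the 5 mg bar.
≈ 20

cohort 1 top ≈ 40, bottom ≈ 20; segment ≈ 20.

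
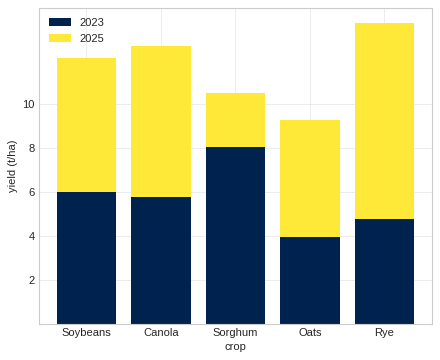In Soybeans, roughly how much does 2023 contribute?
≈ 6

2023 top ≈ 6, bottom ≈ 0; segment ≈ 6.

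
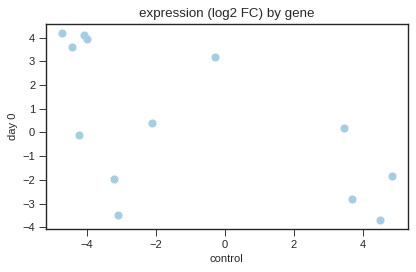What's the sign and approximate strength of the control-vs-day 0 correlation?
negative, moderate

Points are negatively correlated; moderate (|r| ≈ 0.6).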